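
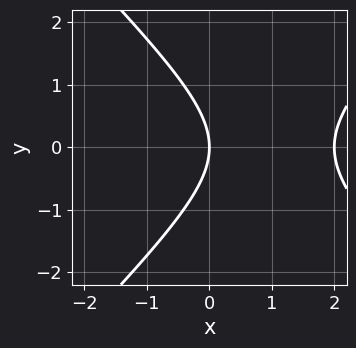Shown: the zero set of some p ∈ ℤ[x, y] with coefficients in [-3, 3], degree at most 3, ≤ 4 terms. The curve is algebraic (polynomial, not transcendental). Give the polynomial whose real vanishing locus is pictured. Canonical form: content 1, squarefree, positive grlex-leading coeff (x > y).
First, degree: the shape is more complex than any degree-1 curve, so deg p = 2.
Then, symmetries: it's symmetric under y → −y, forcing even powers of y.
Then, from the visible intercepts: among the integer gridlines, it crosses the x-axis at x ∈ {0, 2}; it crosses the y-axis at the gridline y = 0.
Finally, fitting integer coefficients to these (and the overall shape) gives p.

x^2 - y^2 - 2*x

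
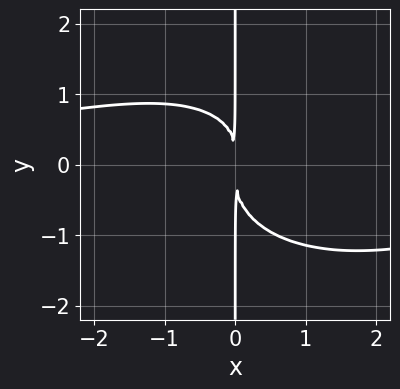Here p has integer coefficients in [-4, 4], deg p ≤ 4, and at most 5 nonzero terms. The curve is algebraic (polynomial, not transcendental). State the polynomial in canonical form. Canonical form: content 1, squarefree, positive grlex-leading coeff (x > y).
x^3*y + 2*x*y^3 - x^2*y + 3*x^2

Degree: no degree-3 curve has this shape, so deg p = 4.
Observable constraints: the visible y-axis segment lies entirely on the curve.
Putting this together gives p.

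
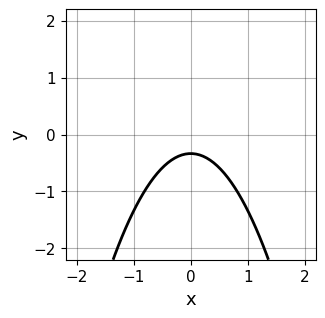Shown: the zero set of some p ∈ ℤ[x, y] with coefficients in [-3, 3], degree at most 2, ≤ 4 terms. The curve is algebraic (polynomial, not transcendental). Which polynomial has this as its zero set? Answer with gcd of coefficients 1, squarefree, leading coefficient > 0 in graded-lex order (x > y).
3*x^2 + 3*y + 1

The degree is 2 — a generic line meets the curve in up to 2 points.
Symmetries: the x ↦ −x reflection is a symmetry, so x appears only in even powers.
Against the integer gridlines: no x-intercept at any integer in the box.
Solving for integer coefficients yields p as stated.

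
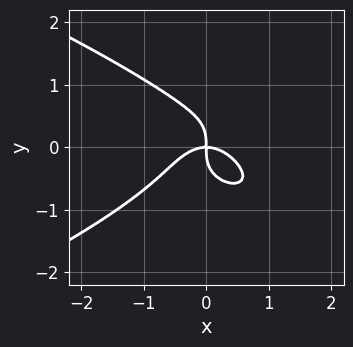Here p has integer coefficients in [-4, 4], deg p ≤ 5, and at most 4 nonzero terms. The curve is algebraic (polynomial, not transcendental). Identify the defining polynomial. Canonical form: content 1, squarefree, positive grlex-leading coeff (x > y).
3*y^4 + 2*x^3 + 2*x*y

First, deg p = 4. No degree-3 curve has this shape.
Next, from the visible intercepts: it crosses the y-axis at the gridline y = 0; it meets the x-axis at x = 0 (among the integer gridlines).
Finally, matching integer coefficients to the picture gives p.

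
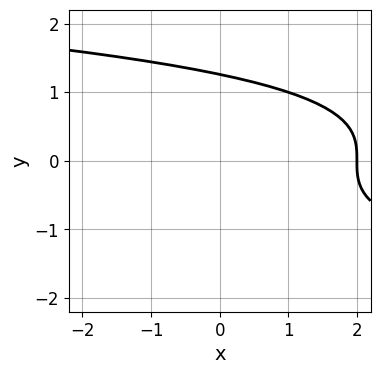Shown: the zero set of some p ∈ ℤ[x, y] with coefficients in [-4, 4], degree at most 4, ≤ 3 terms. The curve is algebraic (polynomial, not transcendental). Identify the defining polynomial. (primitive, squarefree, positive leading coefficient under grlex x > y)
1. deg p = 3. The shape is more complex than any degree-2 curve.
2. From the axis intercepts and sections: it meets the x-axis at x = 2 (among the integer gridlines).
3. Fitting integer coefficients to these (and the overall shape) gives p.

y^3 + x - 2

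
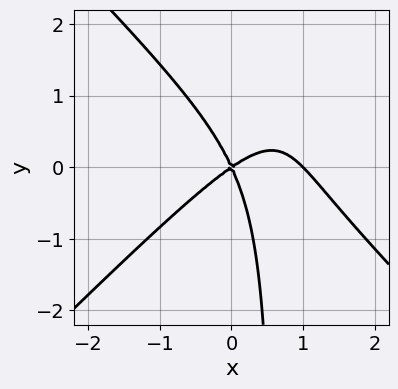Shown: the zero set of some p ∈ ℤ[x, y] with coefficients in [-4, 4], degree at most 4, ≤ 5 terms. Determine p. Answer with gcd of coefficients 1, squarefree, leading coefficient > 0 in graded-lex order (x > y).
3*x^3 - 3*x*y^2 - 3*x^2 + 3*x*y + 2*y^2

Degree: no degree-2 curve has this shape, so deg p = 3.
From the visible intercepts: it meets the y-axis at y = 0 (among the integer gridlines); among the integer gridlines, it crosses the x-axis at x ∈ {0, 1}.
Solving for integer coefficients yields p as stated.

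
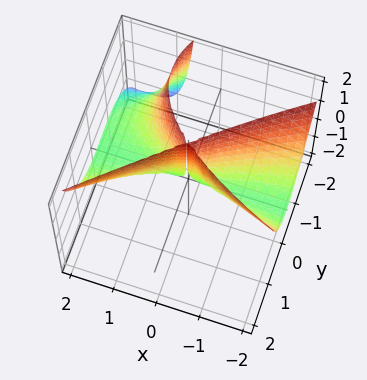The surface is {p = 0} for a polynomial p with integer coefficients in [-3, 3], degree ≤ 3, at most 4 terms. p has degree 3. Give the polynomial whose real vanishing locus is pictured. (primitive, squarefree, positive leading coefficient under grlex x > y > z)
x^2*z + x*y^2 - y^3 - 3*y^2

I count 2 distinct pieces. They look like related sheets of one shape, so recover p as a whole.
The degree is 3 — the shape is more complex than any degree-2 surface.
Reading off the gridlines: every point of the z-axis in the box is on the surface; the visible x-axis segment lies entirely on the surface.
The integer polynomial consistent with all of this is the stated p.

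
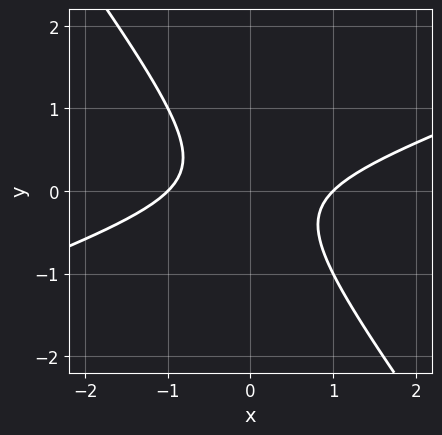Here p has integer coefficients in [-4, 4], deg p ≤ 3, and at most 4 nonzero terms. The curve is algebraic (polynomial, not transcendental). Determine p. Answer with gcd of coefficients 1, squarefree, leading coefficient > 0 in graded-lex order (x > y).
The degree is 2 — the shape is more complex than any degree-1 curve.
Against the integer gridlines: it misses every integer gridline on the y-axis; the x-axis gridline crossings are at x ∈ {-1, 1}.
Together with the visible shape, these determine p as stated.

x^2 - 2*x*y - 2*y^2 - 1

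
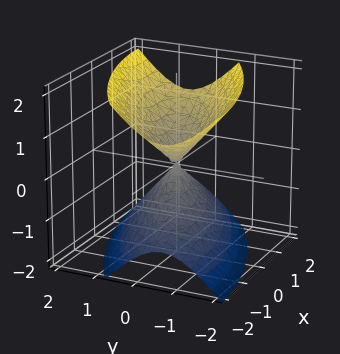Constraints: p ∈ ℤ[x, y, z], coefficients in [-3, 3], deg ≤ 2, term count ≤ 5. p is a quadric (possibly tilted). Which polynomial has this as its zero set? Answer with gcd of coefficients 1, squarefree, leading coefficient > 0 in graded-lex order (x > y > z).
x^2 - 2*x*y + 3*y^2 - 2*z^2

1. deg p = 2. A generic line meets the surface in up to 2 points.
2. Against the integer gridlines: it crosses the x-axis at the gridline x = 0; it meets the y-axis at y = 0 (among the integer gridlines); one z-axis crossing is at z = 0.
3. Together with the visible shape, these determine p as stated.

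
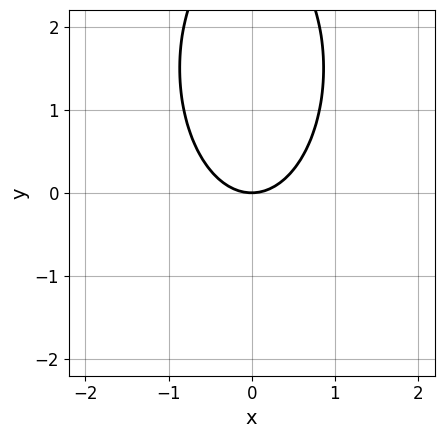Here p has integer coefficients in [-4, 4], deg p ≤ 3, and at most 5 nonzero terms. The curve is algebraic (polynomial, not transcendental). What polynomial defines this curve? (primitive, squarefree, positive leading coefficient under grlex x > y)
3*x^2 + y^2 - 3*y

First, degree: a generic line meets the curve in up to 2 points, so deg p = 2.
Then, symmetries: it's symmetric under x → −x, forcing even powers of x.
Then, from the visible intercepts: it meets the x-axis at x = 0 (among the integer gridlines); it crosses the y-axis at the gridline y = 0.
Finally, the integer polynomial consistent with all of this is the stated p.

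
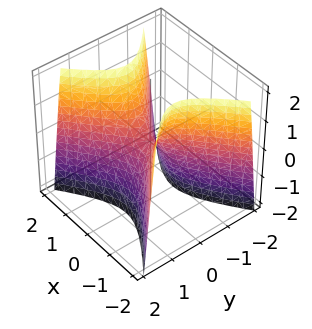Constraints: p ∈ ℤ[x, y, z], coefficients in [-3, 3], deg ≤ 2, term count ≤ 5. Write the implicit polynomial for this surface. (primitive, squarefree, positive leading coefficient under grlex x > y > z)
1. Degree: a hyperbolic paraboloid; a quadric, so deg p = 2.
2. Symmetries: the y ↦ −y reflection is a symmetry, so y appears only in even powers; the x ↦ −x reflection is a symmetry, so x appears only in even powers.
3. From the axis intercepts and sections: it meets the y-axis at y = 0 (among the integer gridlines); it meets the x-axis at x = 0 (among the integer gridlines); it crosses the z-axis at the gridline z = 0.
4. Solving for integer coefficients yields p as stated.

2*x^2 - 3*y^2 - z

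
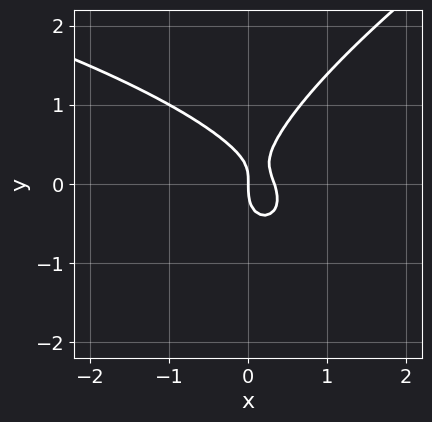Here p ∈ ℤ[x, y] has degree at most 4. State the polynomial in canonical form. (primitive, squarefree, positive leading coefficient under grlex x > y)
x*y^2 - 2*y^3 + 3*x^2 + x*y - x

1. The degree is 3 — a generic line meets the curve in up to 3 points.
2. Against the integer gridlines: it meets the y-axis at y = 0 (among the integer gridlines); it meets the x-axis at x = 0 (among the integer gridlines).
3. These observations pin down the coefficients.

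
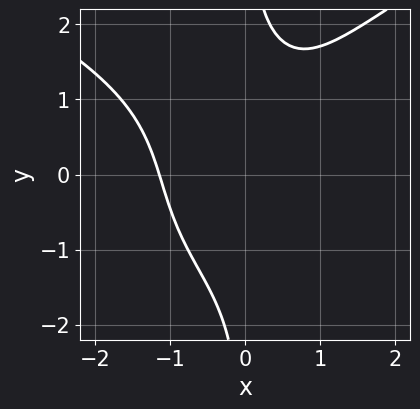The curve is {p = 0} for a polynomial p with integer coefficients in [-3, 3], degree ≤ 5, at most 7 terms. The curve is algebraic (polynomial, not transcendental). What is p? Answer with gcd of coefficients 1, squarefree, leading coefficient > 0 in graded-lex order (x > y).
x*y^3 - 2*x^3 - x^2*y + x*y - 3

(a) Degree: a generic line meets the curve in up to 4 points, so deg p = 4.
(b) Observable constraints: no y-intercept at any integer in the box.
(c) The integer polynomial consistent with all of this is the stated p.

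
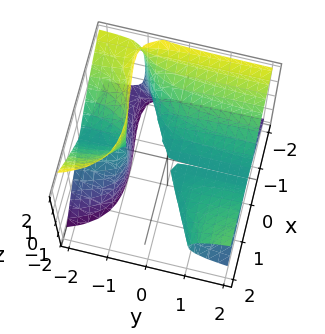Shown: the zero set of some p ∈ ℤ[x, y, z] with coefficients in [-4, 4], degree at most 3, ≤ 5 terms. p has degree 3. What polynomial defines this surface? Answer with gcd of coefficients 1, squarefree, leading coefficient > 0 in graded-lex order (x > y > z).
x^3 - 2*x^2*y + 3*y*z^2 + 3*z^2

(a) The picture has 2 separate pieces. They look like related sheets of one shape, so recover p as a whole.
(b) deg p = 3. A generic line meets the surface in up to 3 points.
(c) Checking where it meets the axes: the visible y-axis segment lies entirely on the surface; it meets the z-axis at z = 0 (among the integer gridlines).
(d) The integer polynomial consistent with all of this is the stated p.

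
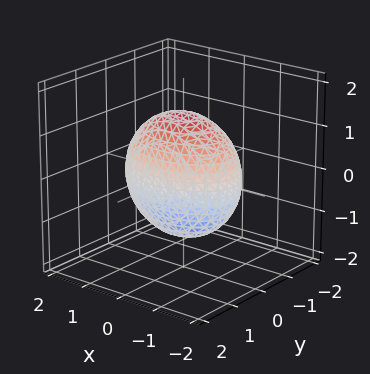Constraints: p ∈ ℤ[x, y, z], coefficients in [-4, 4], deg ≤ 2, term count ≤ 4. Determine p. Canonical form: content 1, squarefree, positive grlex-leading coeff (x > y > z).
x^2 + 2*y^2 + z^2 - 2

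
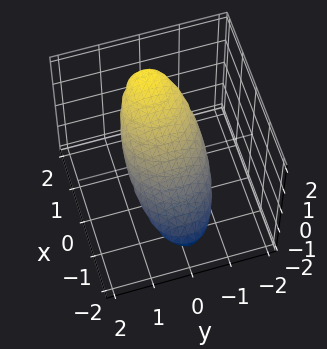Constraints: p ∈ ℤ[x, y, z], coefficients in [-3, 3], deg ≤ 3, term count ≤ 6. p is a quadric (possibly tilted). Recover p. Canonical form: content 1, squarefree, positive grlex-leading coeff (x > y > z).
The degree is 2 — no degree-1 surface has this shape.
From the visible intercepts: among the integer gridlines, it crosses the y-axis at y ∈ {-1, 1}; the x-axis gridline crossings are at x ∈ {-1, 1}.
The integer polynomial consistent with all of this is the stated p.

x^2 - 3*x*z + y^2 + 3*z^2 - 1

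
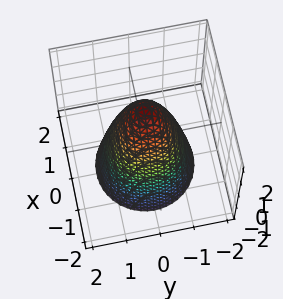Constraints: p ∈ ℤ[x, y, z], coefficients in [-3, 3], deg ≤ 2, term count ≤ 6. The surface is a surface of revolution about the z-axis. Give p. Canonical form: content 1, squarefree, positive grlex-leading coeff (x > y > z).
2*x^2 + 2*y^2 + z - 2

First, the degree is 2 — a generic line meets the surface in up to 2 points.
Then, by symmetry, the surface is invariant under rotation about z: p = q(x² + y², z).
Then, checking where it meets the axes: it meets the z-axis at z = 2 (among the integer gridlines); among the integer gridlines, it crosses the y-axis at y ∈ {-1, 1}; a circular section at z = -2 has radius between 1 and 2; among the integer gridlines, it crosses the x-axis at x ∈ {-1, 1}.
Finally, the integer polynomial consistent with all of this is the stated p.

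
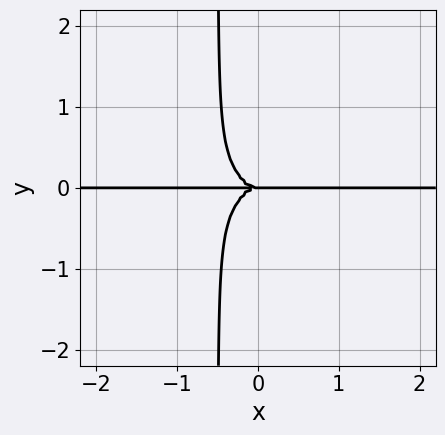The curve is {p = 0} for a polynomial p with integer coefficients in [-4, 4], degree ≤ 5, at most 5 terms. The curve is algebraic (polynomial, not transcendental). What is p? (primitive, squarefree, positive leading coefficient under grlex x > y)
deg p = 4. No degree-3 curve has this shape.
Reading off the gridlines: every point of the x-axis in the box is on the curve; it crosses the y-axis at the gridline y = 0.
The integer polynomial consistent with all of this is the stated p.

x^3*y + 2*x*y^3 + y^3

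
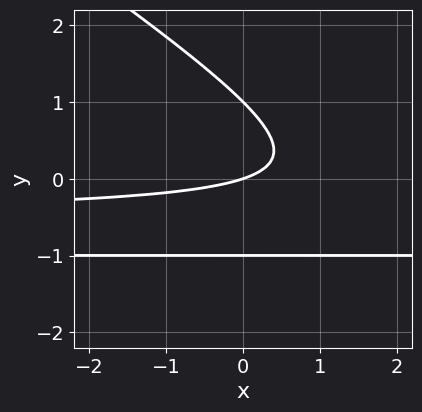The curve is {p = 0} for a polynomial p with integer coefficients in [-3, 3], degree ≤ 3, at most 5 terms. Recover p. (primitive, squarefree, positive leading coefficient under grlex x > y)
(a) Degree: no degree-2 curve has this shape, so deg p = 3.
(b) Checking where it meets the axes: the y-axis gridline crossings are at y ∈ {-1, 0, 1}; it meets the x-axis at x = 0 (among the integer gridlines).
(c) Solving for integer coefficients yields p as stated.

2*x*y^2 + 3*y^3 + 3*x*y + x - 3*y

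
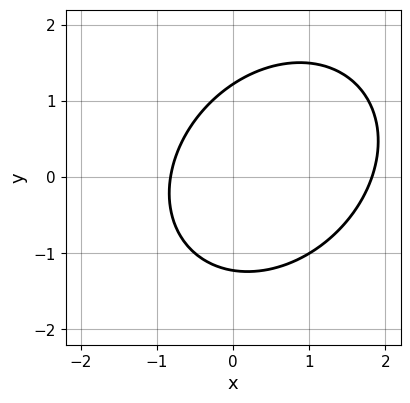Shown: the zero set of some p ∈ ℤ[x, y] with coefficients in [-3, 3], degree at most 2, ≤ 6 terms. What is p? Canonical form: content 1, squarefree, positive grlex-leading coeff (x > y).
First, the degree is 2 — the shape is more complex than any degree-1 curve.
Finally, putting this together gives p.

2*x^2 - x*y + 2*y^2 - 2*x - 3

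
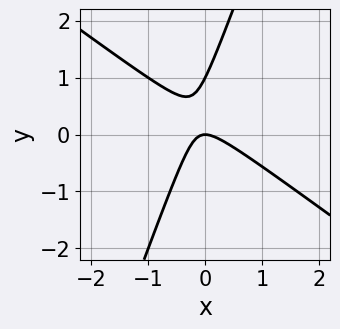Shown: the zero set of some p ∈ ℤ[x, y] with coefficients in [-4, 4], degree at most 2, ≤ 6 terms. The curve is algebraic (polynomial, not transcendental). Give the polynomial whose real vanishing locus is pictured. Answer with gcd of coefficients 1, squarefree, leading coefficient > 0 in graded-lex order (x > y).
(a) The degree is 2 — a generic line meets the curve in up to 2 points.
(b) Reading off the gridlines: among the integer gridlines, it crosses the y-axis at y ∈ {0, 1}; it meets the x-axis at x = 0 (among the integer gridlines).
(c) These observations pin down the coefficients.

2*x^2 + 2*x*y - y^2 + y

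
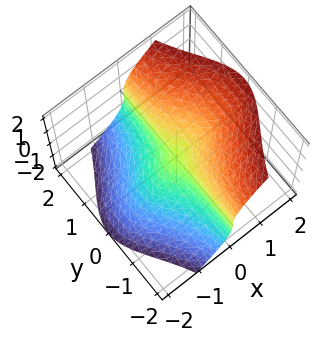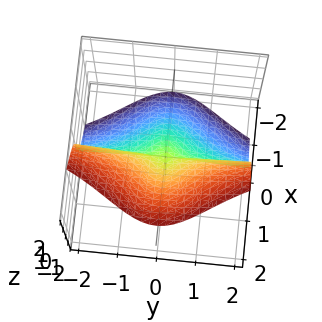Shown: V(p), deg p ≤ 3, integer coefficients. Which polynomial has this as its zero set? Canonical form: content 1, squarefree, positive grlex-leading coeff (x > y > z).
x*y^2 + x*z^2 - z^3

The degree is 3 — a generic line meets the surface in up to 3 points.
Checking where it meets the axes: the visible y-axis segment lies entirely on the surface; the visible x-axis segment lies entirely on the surface.
Assembling these constraints gives the stated polynomial.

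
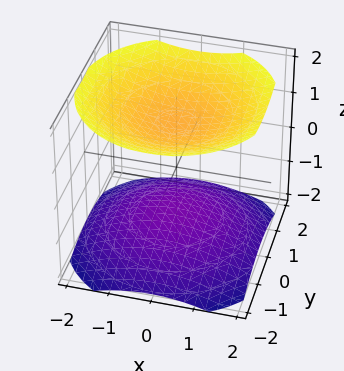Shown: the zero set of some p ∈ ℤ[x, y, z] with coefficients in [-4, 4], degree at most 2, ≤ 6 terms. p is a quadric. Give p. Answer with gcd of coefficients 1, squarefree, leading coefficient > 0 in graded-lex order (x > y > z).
x^2 + y^2 - 2*z^2 + 3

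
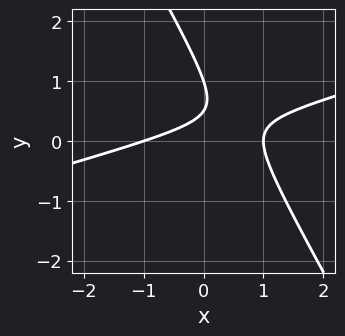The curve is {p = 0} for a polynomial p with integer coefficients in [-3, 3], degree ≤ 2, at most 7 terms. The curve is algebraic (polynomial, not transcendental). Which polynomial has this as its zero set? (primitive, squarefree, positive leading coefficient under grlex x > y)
First, the degree is 2 — a generic line meets the curve in up to 2 points.
Next, checking where it meets the axes: among the integer gridlines, it crosses the x-axis at x ∈ {-1, 1}; it crosses the y-axis at the gridline y = 1.
Finally, the integer polynomial consistent with all of this is the stated p.

x^2 - 3*x*y - 2*y^2 + 3*y - 1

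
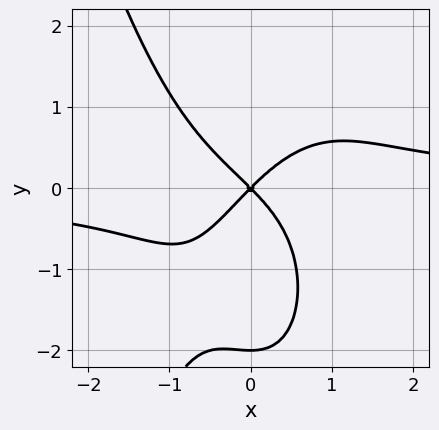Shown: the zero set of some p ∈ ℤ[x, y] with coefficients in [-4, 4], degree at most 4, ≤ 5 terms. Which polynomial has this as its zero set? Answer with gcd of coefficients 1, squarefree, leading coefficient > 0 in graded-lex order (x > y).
deg p = 4. A generic line meets the curve in up to 4 points.
From the axis intercepts and sections: among the integer gridlines, it crosses the y-axis at y ∈ {-2, 0}; it crosses the x-axis at the gridline x = 0.
The integer polynomial consistent with all of this is the stated p.

2*x^3*y + y^3 - 2*x^2 + 2*y^2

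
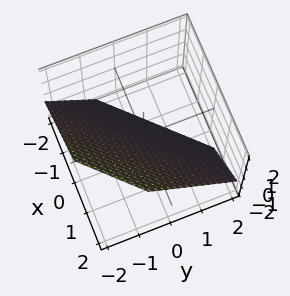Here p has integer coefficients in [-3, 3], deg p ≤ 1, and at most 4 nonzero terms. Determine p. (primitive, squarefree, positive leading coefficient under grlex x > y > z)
3*x - 3*y - 3*z - 2

The degree is 1 — every cross-section is a straight line — this is a plane.
The integer polynomial consistent with all of this is the stated p.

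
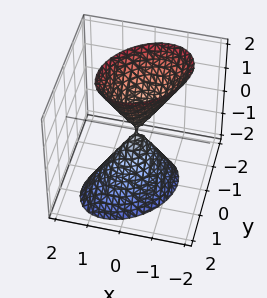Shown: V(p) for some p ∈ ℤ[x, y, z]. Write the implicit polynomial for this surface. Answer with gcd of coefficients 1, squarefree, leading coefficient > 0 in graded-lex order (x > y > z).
3*x^2 - 2*x*y + 3*y^2 + y*z - z^2

(a) The picture has 2 separate pieces. Treating them together as one polynomial.
(b) Degree: a generic line meets the surface in up to 2 points, so deg p = 2.
(c) Against the integer gridlines: it meets the z-axis at z = 0 (among the integer gridlines); one y-axis crossing is at y = 0; it meets the x-axis at x = 0 (among the integer gridlines).
(d) Putting this together gives p.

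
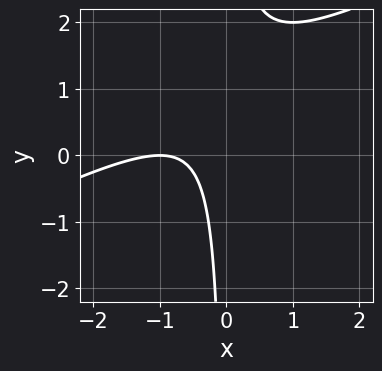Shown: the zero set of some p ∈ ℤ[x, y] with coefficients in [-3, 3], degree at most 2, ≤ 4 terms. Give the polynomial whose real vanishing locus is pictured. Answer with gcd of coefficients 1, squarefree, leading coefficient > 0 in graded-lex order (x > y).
Degree: the shape is more complex than any degree-1 curve, so deg p = 2.
Observable constraints: the curve avoids every integer y-axis point in the box; it crosses the x-axis at the gridline x = -1.
Solving for integer coefficients yields p as stated.

x^2 - 2*x*y + 2*x + 1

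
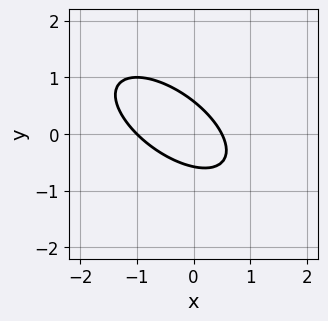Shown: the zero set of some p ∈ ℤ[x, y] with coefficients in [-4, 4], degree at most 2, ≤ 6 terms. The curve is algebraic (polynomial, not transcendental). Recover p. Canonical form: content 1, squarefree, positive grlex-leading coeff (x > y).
Degree: the shape is more complex than any degree-1 curve, so deg p = 2.
Against the integer gridlines: it crosses the x-axis at the gridline x = -1.
Together with the visible shape, these determine p as stated.

2*x^2 + 3*x*y + 3*y^2 + x - 1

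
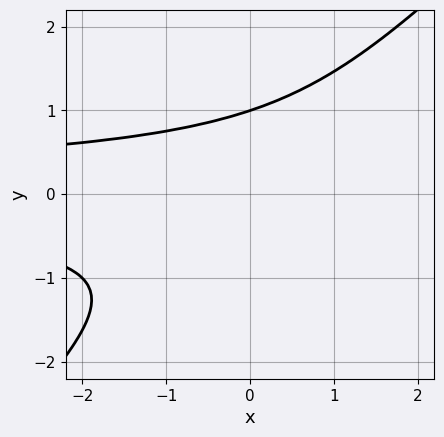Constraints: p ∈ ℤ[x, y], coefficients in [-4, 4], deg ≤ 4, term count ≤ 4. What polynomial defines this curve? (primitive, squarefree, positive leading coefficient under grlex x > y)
Degree: the shape is more complex than any degree-2 curve, so deg p = 3.
From the axis intercepts and sections: one y-axis crossing is at y = 1; no x-intercept at any integer in the box.
Together with the visible shape, these determine p as stated.

x*y^2 - y^3 + 1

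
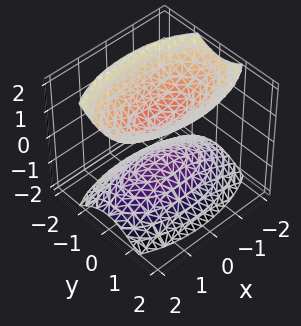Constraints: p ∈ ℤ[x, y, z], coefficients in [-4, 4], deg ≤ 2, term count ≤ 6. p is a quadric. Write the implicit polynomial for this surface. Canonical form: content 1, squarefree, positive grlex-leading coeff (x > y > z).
First, I count 2 distinct pieces.
Next, degree: two sheets facing apart; a quadric, so deg p = 2.
Then, symmetries: it's symmetric under z → −z, forcing even powers of z; mirror symmetry y ↦ −y ⇒ only even powers of y; it's symmetric under x → −x, forcing even powers of x.
Next, observable constraints: no x-intercept at any integer in the box; it misses every integer gridline on the y-axis.
Finally, matching integer coefficients to the picture gives p.

x^2 + 3*y^2 - 2*z^2 + 1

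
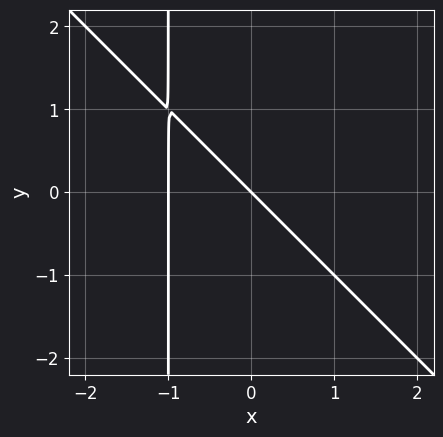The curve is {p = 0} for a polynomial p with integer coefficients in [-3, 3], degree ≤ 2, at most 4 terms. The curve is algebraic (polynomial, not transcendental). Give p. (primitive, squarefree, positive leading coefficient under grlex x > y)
x^2 + x*y + x + y

(a) The degree is 2 — the shape is more complex than any degree-1 curve.
(b) From the visible intercepts: among the integer gridlines, it crosses the x-axis at x ∈ {-1, 0}; it crosses the y-axis at the gridline y = 0.
(c) These observations pin down the coefficients.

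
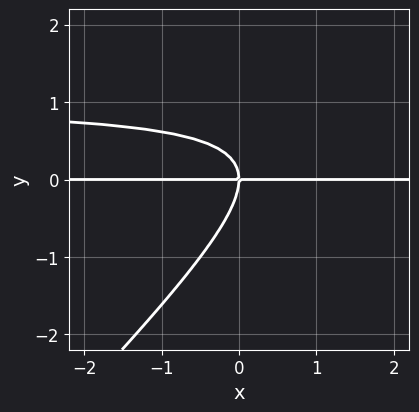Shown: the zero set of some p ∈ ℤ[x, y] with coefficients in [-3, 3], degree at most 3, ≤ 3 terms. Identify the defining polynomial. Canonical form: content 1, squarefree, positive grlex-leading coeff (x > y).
(a) Degree: the shape is more complex than any degree-2 curve, so deg p = 3.
(b) Against the integer gridlines: the visible x-axis segment lies entirely on the curve; it meets the y-axis at y = 0 (among the integer gridlines).
(c) Together with the visible shape, these determine p as stated.

x*y^2 - y^3 - x*y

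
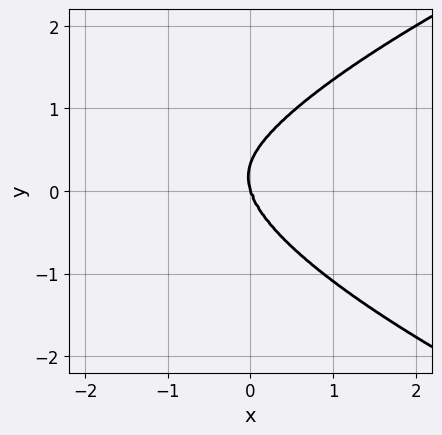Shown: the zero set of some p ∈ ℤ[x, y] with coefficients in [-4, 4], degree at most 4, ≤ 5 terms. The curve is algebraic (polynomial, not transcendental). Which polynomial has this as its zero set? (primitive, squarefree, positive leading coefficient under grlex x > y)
Degree: a generic line meets the curve in up to 4 points, so deg p = 4.
Reading off the gridlines: it crosses the x-axis at the gridline x = 0; one y-axis crossing is at y = 0.
Assembling these constraints gives the stated polynomial.

3*y^4 - 2*x^3 - 3*x*y^2 - y^3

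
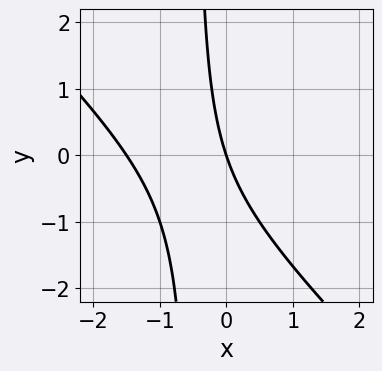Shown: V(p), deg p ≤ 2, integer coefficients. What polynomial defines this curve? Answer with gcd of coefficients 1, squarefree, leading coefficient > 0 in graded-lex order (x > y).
First, degree: a generic line meets the curve in up to 2 points, so deg p = 2.
Then, against the integer gridlines: one y-axis crossing is at y = 0; one x-axis crossing is at x = 0.
Finally, putting this together gives p.

2*x^2 + 2*x*y + 3*x + y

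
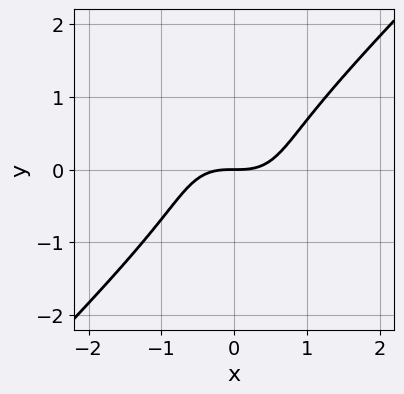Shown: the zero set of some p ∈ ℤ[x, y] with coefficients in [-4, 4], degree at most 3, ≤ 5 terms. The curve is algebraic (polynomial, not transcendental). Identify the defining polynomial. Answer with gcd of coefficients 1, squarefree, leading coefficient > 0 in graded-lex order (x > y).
x^3 - y^3 - y

deg p = 3.
From the axis intercepts and sections: one x-axis crossing is at x = 0; it meets the y-axis at y = 0 (among the integer gridlines).
Assembling these constraints gives the stated polynomial.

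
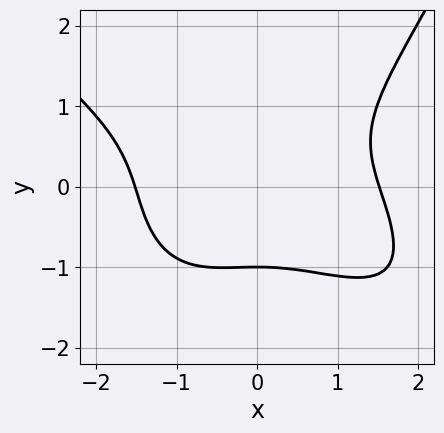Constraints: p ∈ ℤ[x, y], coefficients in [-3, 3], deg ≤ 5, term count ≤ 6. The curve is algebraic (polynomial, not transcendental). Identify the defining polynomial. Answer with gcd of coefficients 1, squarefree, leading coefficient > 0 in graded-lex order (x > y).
Degree: the shape is more complex than any degree-3 curve, so deg p = 4.
From the visible intercepts: one y-axis crossing is at y = -1.
Fitting integer coefficients to these (and the overall shape) gives p.

x^4 + x^3*y - 3*y^3 - x^2 - 3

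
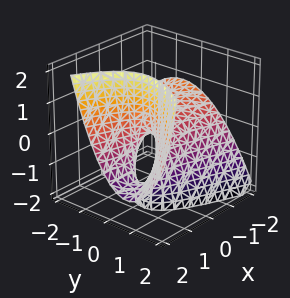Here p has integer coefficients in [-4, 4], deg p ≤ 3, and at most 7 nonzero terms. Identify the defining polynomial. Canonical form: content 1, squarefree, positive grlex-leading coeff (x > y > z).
x^2 + 2*x*y + 3*x*z - 3*y^2 - 2*z

First, degree: the shape is more complex than any degree-1 surface, so deg p = 2.
Then, checking where it meets the axes: it crosses the y-axis at the gridline y = 0; one z-axis crossing is at z = 0; one x-axis crossing is at x = 0.
Finally, matching integer coefficients to the picture gives p.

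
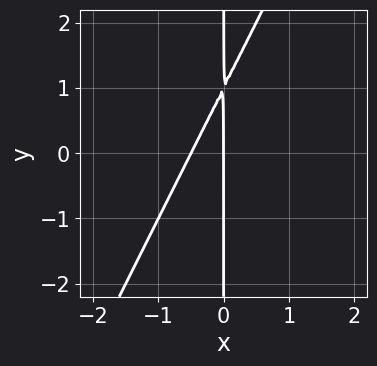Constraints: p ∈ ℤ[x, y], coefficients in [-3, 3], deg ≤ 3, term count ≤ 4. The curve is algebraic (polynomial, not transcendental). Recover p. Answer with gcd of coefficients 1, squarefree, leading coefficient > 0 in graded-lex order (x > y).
First, degree: a generic line meets the curve in up to 2 points, so deg p = 2.
Then, checking where it meets the axes: it meets the x-axis at x = 0 (among the integer gridlines); every point of the y-axis in the box is on the curve.
Finally, matching integer coefficients to the picture gives p.

2*x^2 - x*y + x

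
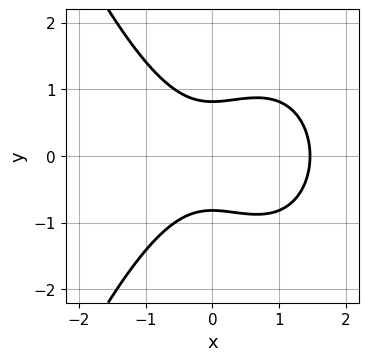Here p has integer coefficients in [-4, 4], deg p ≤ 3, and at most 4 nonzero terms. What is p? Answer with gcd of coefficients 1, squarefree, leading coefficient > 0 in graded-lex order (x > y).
2*x^3 - 2*x^2 + 3*y^2 - 2

(a) The degree is 3 — a generic line meets the curve in up to 3 points.
(b) Symmetries: mirror symmetry y ↦ −y ⇒ only even powers of y.
(c) Solving for integer coefficients yields p as stated.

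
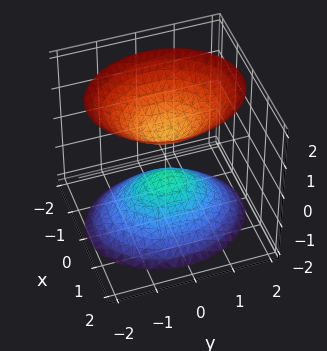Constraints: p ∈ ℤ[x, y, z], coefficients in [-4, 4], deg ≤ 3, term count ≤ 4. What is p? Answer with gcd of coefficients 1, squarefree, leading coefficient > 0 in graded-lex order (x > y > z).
3*x^2 + 2*y^2 - 2*z^2 + 1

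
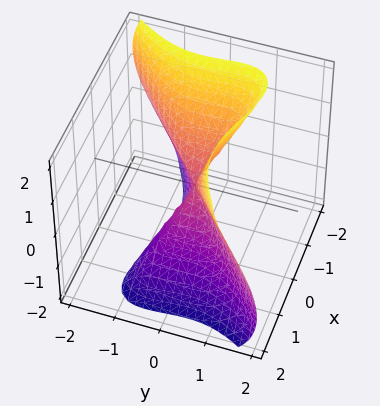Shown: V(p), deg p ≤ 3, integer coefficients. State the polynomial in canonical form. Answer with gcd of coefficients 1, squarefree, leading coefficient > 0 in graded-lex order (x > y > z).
1. deg p = 3. The shape is more complex than any degree-2 surface.
2. Against the integer gridlines: one z-axis crossing is at z = 0; one y-axis crossing is at y = 0; one x-axis crossing is at x = 0.
3. Assembling these constraints gives the stated polynomial.

2*x^3 - 3*x*y*z - 3*y^3 - 2*y*z^2 + z^3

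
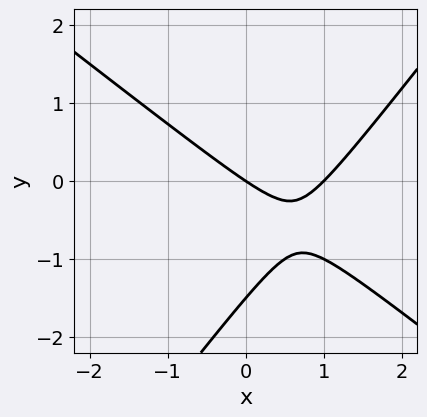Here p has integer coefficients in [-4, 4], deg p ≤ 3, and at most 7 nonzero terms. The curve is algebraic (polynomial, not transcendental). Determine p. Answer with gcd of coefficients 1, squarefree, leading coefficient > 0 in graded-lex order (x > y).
2*x^2 + x*y - 2*y^2 - 2*x - 3*y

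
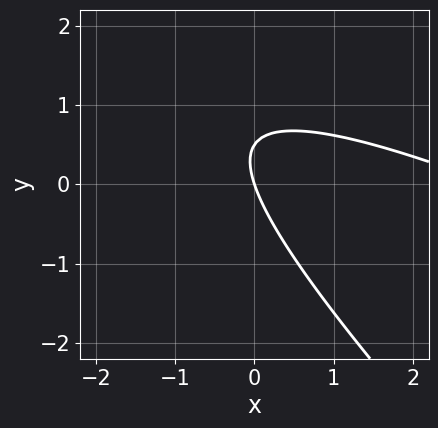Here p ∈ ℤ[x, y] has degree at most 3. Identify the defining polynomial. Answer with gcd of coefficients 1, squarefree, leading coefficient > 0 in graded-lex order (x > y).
x^2 + 3*x*y + 2*y^2 - 3*x - y

First, the degree is 2 — no degree-1 curve has this shape.
Then, from the axis intercepts and sections: one x-axis crossing is at x = 0; it crosses the y-axis at the gridline y = 0.
Finally, putting this together gives p.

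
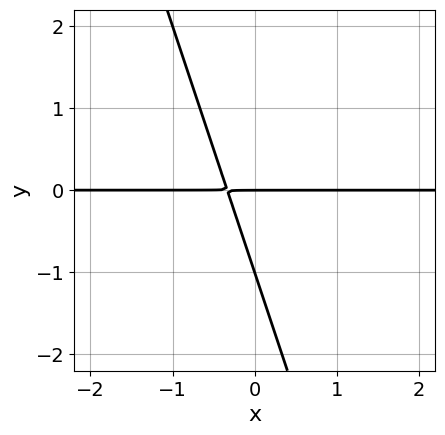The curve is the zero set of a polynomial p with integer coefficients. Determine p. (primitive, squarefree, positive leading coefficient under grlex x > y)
3*x*y + y^2 + y

1. The degree is 2 — the shape is more complex than any degree-1 curve.
2. Reading off the gridlines: the y-axis gridline crossings are at y ∈ {-1, 0}; every point of the x-axis in the box is on the curve.
3. These observations pin down the coefficients.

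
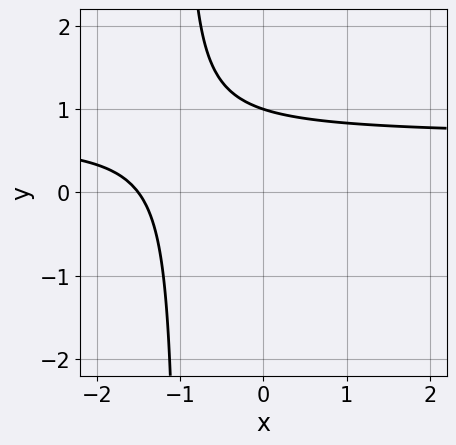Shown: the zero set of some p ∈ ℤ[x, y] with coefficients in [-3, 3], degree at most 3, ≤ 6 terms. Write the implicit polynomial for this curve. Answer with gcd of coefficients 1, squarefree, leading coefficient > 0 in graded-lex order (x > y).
3*x*y - 2*x + 3*y - 3

1. Degree: the shape is more complex than any degree-1 curve, so deg p = 2.
2. From the visible intercepts: one y-axis crossing is at y = 1.
3. These observations pin down the coefficients.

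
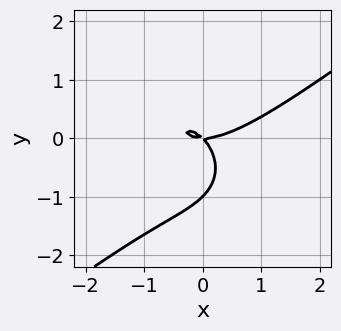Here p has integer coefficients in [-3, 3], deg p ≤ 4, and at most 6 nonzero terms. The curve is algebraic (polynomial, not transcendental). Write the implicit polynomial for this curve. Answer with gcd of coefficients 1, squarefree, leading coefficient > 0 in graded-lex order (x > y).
2*x^3 - x^2*y - 3*y^3 - 3*x*y - 3*y^2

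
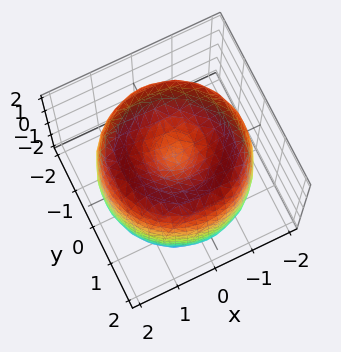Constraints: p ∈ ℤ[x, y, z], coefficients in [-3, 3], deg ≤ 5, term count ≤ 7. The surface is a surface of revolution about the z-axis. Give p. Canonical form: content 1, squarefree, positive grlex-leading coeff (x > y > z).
1. The degree is 4 — a generic line meets the surface in up to 4 points.
2. Symmetry: every cross-section ⟂ z is a circle, so x, y appear only via x² + y².
3. Against the integer gridlines: a circular section at z = -1 has radius between 1 and 2; the z-axis gridline crossings are at z ∈ {-1, 1}.
4. Assembling these constraints gives the stated polynomial.

x^4 + 2*x^2*y^2 + y^4 - 3*x^2 - 3*y^2 + z^2 - 1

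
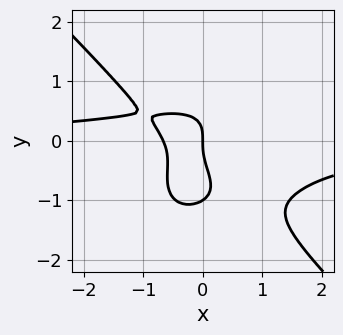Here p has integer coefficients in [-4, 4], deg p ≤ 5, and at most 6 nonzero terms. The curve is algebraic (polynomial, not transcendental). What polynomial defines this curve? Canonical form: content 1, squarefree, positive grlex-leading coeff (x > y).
3*x^3*y + 3*y^4 + 3*y^3 + 3*x^2 + 2*x

1. The degree is 4 — a generic line meets the curve in up to 4 points.
2. Reading off the gridlines: the y-axis gridline crossings are at y ∈ {-1, 0}; it meets the x-axis at x = 0 (among the integer gridlines).
3. These observations pin down the coefficients.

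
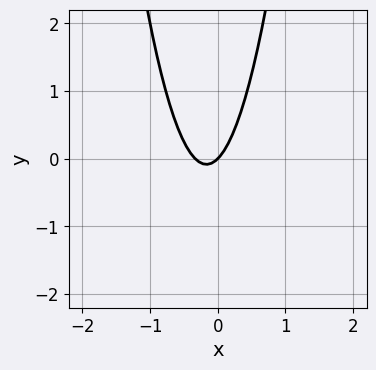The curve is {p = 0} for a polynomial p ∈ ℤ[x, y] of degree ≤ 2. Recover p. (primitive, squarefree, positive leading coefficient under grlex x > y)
First, deg p = 2. A generic line meets the curve in up to 2 points.
Then, checking where it meets the axes: it crosses the y-axis at the gridline y = 0; it meets the x-axis at x = 0 (among the integer gridlines).
Finally, these observations pin down the coefficients.

3*x^2 + x - y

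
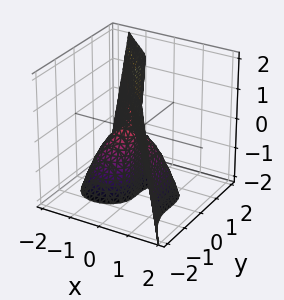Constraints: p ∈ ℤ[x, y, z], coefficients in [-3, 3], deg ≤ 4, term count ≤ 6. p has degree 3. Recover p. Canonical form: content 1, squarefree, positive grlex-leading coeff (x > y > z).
2*x^3 + x*y^2 + 2*y^3 + x^2 + 2*x*z

1. The degree is 3 — the shape is more complex than any degree-2 surface.
2. From the visible intercepts: the visible z-axis segment lies entirely on the surface; one x-axis crossing is at x = 0.
3. Putting this together gives p.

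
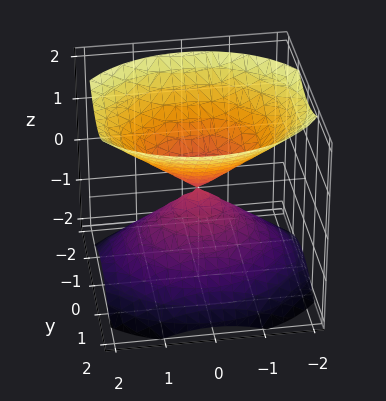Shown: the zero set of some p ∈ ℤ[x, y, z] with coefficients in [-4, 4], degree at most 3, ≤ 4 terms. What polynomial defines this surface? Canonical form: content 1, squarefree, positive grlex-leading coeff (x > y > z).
(a) I count 2 distinct pieces. They look like related sheets of one shape, so recover p as a whole.
(b) deg p = 2. Two nappes meeting at a single point; a quadric.
(c) Symmetries: mirror symmetry x ↦ −x ⇒ only even powers of x; mirror symmetry z ↦ −z ⇒ only even powers of z; mirror symmetry y ↦ −y ⇒ only even powers of y.
(d) Against the integer gridlines: one z-axis crossing is at z = 0; it meets the x-axis at x = 0 (among the integer gridlines).
(e) Solving for integer coefficients yields p as stated.

2*x^2 + 3*y^2 - 3*z^2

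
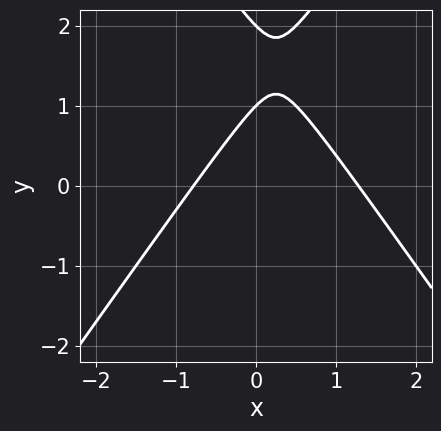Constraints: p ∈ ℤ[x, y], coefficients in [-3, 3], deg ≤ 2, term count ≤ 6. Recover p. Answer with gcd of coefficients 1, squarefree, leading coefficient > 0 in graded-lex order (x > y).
Degree: no degree-1 curve has this shape, so deg p = 2.
From the visible intercepts: among the integer gridlines, it crosses the y-axis at y ∈ {1, 2}.
Matching integer coefficients to the picture gives p.

2*x^2 - y^2 - x + 3*y - 2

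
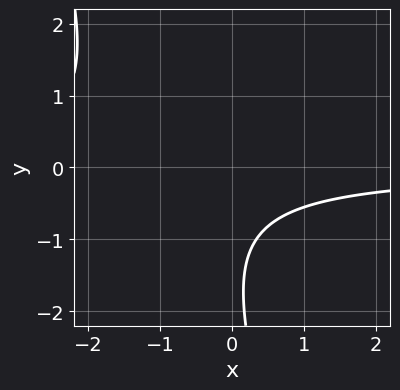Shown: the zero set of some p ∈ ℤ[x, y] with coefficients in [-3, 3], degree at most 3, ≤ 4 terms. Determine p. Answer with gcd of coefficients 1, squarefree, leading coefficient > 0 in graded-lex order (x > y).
deg p = 2. No degree-1 curve has this shape.
From the visible intercepts: the curve avoids every integer x-axis point in the box; it misses every integer gridline on the y-axis.
Together with the visible shape, these determine p as stated.

3*x*y + y^2 + 3*y + 3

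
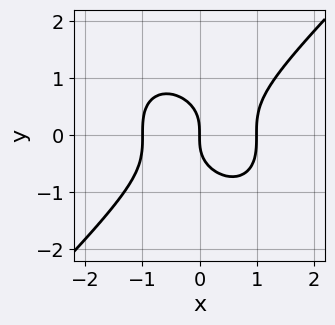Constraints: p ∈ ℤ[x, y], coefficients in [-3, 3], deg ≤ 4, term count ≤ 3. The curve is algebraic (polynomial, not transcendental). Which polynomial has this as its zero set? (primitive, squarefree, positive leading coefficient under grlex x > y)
(a) Degree: a generic line meets the curve in up to 3 points, so deg p = 3.
(b) Reading off the gridlines: among the integer gridlines, it crosses the x-axis at x ∈ {-1, 0, 1}; it crosses the y-axis at the gridline y = 0.
(c) Fitting integer coefficients to these (and the overall shape) gives p.

x^3 - y^3 - x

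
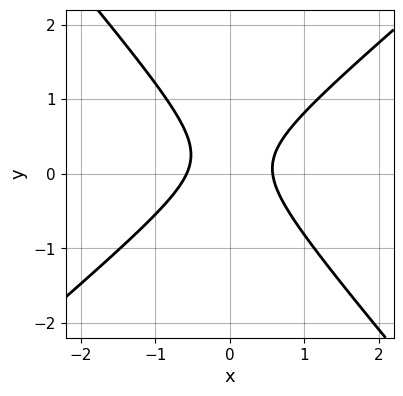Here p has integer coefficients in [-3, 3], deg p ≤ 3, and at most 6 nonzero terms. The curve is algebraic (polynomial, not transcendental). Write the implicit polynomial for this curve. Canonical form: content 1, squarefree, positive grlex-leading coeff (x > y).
The degree is 2 — the shape is more complex than any degree-1 curve.
Checking where it meets the axes: it misses every integer gridline on the y-axis.
Putting this together gives p.

3*x^2 - x*y - 3*y^2 + y - 1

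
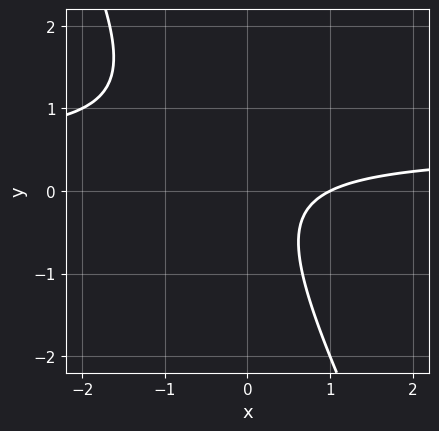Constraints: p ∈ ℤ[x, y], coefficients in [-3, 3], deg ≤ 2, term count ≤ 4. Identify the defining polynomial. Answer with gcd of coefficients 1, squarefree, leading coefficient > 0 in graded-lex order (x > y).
2*x*y + y^2 - x + 1

1. deg p = 2. The shape is more complex than any degree-1 curve.
2. Against the integer gridlines: it crosses the x-axis at the gridline x = 1; no y-intercept at any integer in the box.
3. Together with the visible shape, these determine p as stated.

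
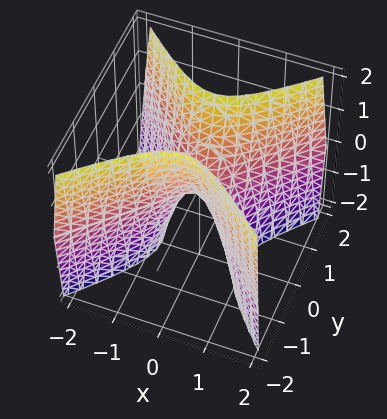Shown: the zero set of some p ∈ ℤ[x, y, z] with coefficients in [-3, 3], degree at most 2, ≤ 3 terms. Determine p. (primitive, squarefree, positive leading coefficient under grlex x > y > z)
1. deg p = 2.
2. Symmetries: it's symmetric under x → −x, forcing even powers of x; it's symmetric under y → −y, forcing even powers of y.
3. From the axis intercepts and sections: it meets the z-axis at z = 0 (among the integer gridlines); it meets the x-axis at x = 0 (among the integer gridlines).
4. The integer polynomial consistent with all of this is the stated p.

3*x^2 - 3*y^2 + z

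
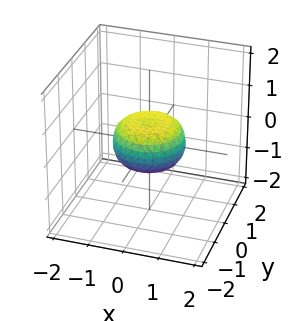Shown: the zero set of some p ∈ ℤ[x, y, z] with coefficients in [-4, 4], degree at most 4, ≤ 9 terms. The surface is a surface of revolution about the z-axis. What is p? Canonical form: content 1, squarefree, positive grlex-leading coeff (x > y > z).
1. Degree: a generic line meets the surface in up to 4 points, so deg p = 4.
2. By symmetry, every cross-section ⟂ z is a circle, so x, y appear only via x² + y².
3. Observable constraints: among the integer gridlines, it crosses the y-axis at y ∈ {-1, 1}; a circular section at z = 0 has radius exactly 1.
4. Fitting integer coefficients to these (and the overall shape) gives p. Check: (-1, 0, 0) on the x-axis lies on the surface, and p(-1, 0, 0) = 0. ✓

2*x^4 + 4*x^2*y^2 + 2*y^4 - x^2 - y^2 + 3*z^2 - 1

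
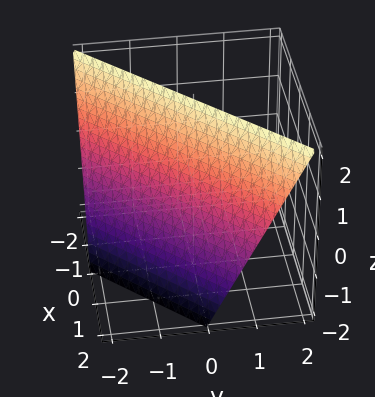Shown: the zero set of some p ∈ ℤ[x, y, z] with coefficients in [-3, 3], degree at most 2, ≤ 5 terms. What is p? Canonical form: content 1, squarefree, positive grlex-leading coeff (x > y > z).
2*x - 2*y + z - 2

The degree is 1 — every cross-section is a straight line — this is a plane.
Observable constraints: one x-axis crossing is at x = 1; it meets the y-axis at y = -1 (among the integer gridlines); it crosses the z-axis at the gridline z = 2.
Together with the visible shape, these determine p as stated.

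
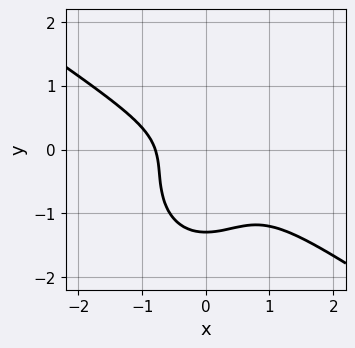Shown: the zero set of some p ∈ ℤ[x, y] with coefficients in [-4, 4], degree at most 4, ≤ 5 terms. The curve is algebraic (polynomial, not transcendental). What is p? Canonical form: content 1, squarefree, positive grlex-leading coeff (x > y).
2*x^3 + 2*x^2*y + 2*y^3 + 2*y^2 + 1

1. The degree is 3 — no degree-2 curve has this shape.
2. The integer polynomial consistent with all of this is the stated p.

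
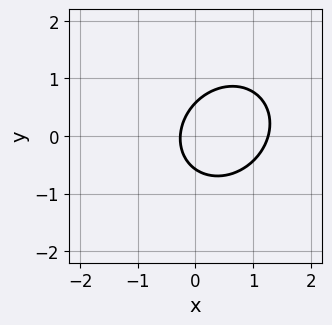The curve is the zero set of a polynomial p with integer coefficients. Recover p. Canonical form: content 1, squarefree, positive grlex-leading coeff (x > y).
3*x^2 - x*y + 3*y^2 - 3*x - 1

1. The degree is 2 — a generic line meets the curve in up to 2 points.
2. Putting this together gives p.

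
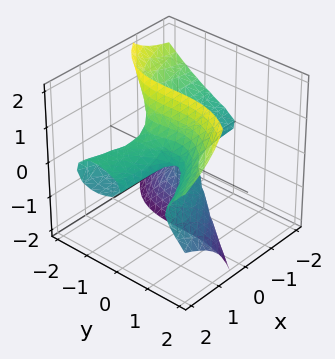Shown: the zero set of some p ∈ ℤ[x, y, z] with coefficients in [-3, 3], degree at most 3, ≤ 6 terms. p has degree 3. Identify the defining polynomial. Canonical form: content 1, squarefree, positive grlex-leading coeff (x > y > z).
1. The degree is 3 — a generic line meets the surface in up to 3 points.
2. Checking where it meets the axes: one y-axis crossing is at y = 0; it meets the z-axis at z = 0 (among the integer gridlines); the visible x-axis segment lies entirely on the surface.
3. Solving for integer coefficients yields p as stated.

3*x*z^2 - y^3 + x*y - z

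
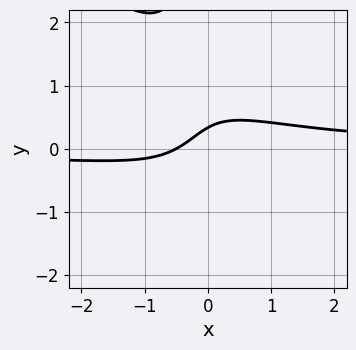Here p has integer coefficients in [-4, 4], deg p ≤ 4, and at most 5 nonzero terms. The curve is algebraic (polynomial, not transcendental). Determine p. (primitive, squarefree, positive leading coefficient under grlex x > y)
1. Degree: a generic line meets the curve in up to 3 points, so deg p = 3.
2. Solving for integer coefficients yields p as stated.

3*x^2*y + 3*x*y^2 - 2*x + 3*y - 1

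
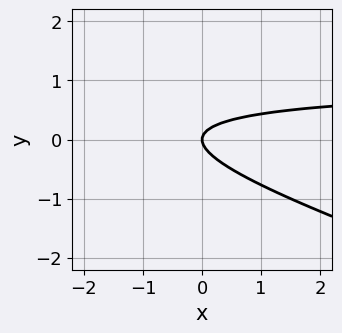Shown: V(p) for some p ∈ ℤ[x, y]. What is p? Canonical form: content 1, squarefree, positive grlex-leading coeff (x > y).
1. Degree: the shape is more complex than any degree-1 curve, so deg p = 2.
2. Against the integer gridlines: one y-axis crossing is at y = 0; it meets the x-axis at x = 0 (among the integer gridlines).
3. Matching integer coefficients to the picture gives p.

x*y + 3*y^2 - x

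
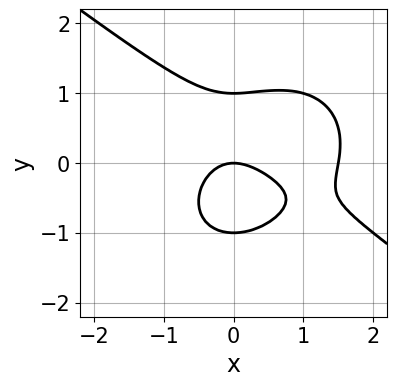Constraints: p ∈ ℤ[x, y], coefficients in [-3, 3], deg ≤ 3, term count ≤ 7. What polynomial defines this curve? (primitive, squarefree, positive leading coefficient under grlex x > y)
2*x^3 + x^2*y + 3*y^3 - 3*x^2 - 3*y

First, degree: the shape is more complex than any degree-2 curve, so deg p = 3.
Then, from the visible intercepts: among the integer gridlines, it crosses the y-axis at y ∈ {-1, 0, 1}; it crosses the x-axis at the gridline x = 0.
Finally, assembling these constraints gives the stated polynomial.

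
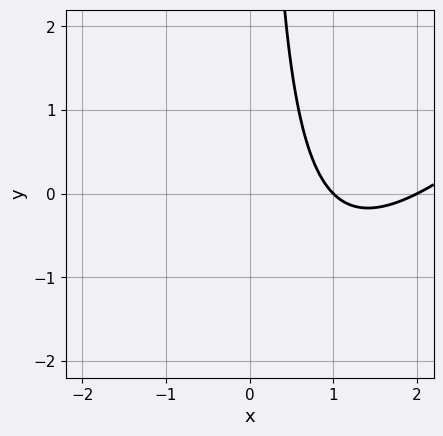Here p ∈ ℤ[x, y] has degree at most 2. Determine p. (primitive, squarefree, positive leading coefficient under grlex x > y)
x^2 - x*y - 3*x + 2

(a) Degree: a generic line meets the curve in up to 2 points, so deg p = 2.
(b) From the axis intercepts and sections: it misses every integer gridline on the y-axis; the x-axis gridline crossings are at x ∈ {1, 2}.
(c) These observations pin down the coefficients.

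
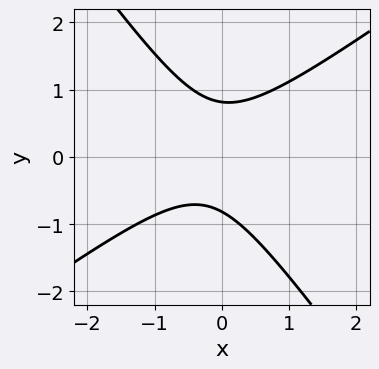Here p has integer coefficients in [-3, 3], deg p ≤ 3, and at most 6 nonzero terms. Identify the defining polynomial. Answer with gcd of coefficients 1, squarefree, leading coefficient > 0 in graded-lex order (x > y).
3*x^2 - 2*x*y - 3*y^2 + x + 2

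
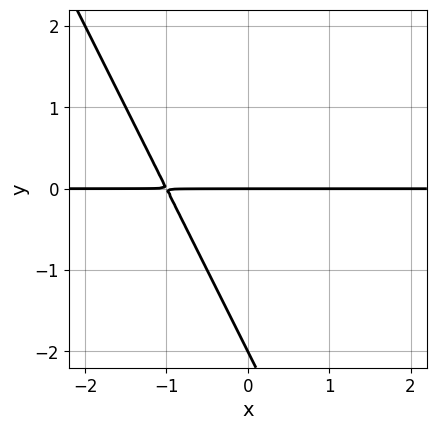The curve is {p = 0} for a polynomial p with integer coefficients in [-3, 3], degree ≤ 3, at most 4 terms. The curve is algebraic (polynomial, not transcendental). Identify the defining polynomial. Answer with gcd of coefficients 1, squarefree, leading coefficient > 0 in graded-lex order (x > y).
2*x*y + y^2 + 2*y

1. Degree: the shape is more complex than any degree-1 curve, so deg p = 2.
2. Checking where it meets the axes: every point of the x-axis in the box is on the curve; among the integer gridlines, it crosses the y-axis at y ∈ {-2, 0}.
3. Solving for integer coefficients yields p as stated.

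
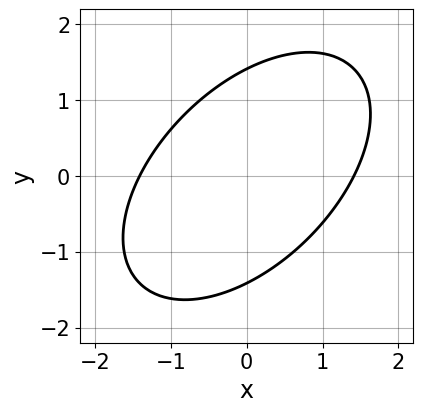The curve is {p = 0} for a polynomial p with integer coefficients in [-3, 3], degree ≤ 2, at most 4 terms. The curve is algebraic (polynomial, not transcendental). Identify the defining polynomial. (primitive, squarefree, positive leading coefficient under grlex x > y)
deg p = 2.
Solving for integer coefficients yields p as stated.

x^2 - x*y + y^2 - 2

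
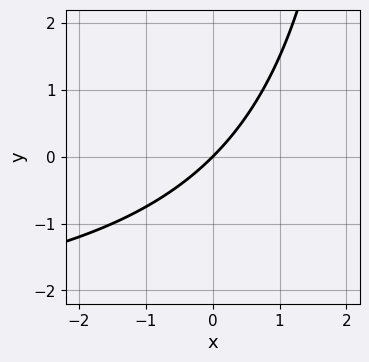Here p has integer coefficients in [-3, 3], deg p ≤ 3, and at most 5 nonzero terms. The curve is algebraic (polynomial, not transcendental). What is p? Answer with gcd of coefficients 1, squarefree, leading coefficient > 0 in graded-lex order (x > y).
(a) The degree is 2 — the shape is more complex than any degree-1 curve.
(b) Reading off the gridlines: one y-axis crossing is at y = 0; it meets the x-axis at x = 0 (among the integer gridlines).
(c) The integer polynomial consistent with all of this is the stated p.

x*y + 3*x - 3*y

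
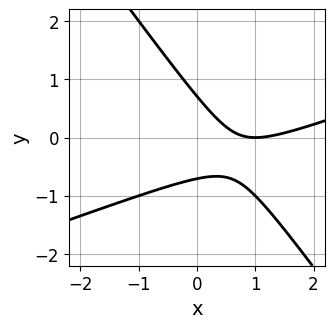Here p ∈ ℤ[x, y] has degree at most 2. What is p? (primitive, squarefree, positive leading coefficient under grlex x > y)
x^2 - 2*x*y - 2*y^2 - 2*x + 1

(a) The degree is 2 — a generic line meets the curve in up to 2 points.
(b) Reading off the gridlines: one x-axis crossing is at x = 1.
(c) Putting this together gives p.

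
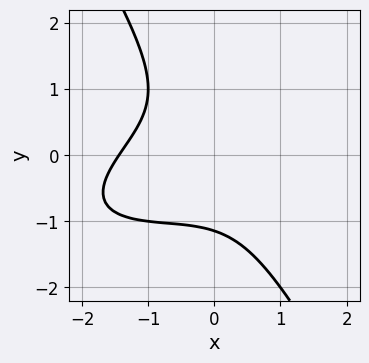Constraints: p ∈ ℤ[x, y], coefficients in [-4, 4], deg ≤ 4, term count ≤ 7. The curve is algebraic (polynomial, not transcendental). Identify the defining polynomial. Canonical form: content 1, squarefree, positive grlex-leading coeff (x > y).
x^3 - 2*x^2*y + 2*x*y^2 + 2*y^3 + 3

(a) Degree: a generic line meets the curve in up to 3 points, so deg p = 3.
(b) The integer polynomial consistent with all of this is the stated p.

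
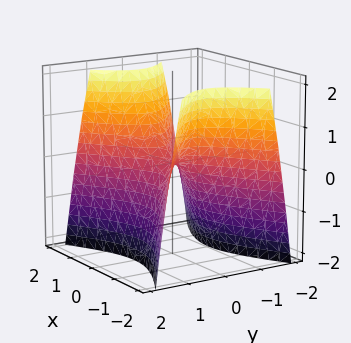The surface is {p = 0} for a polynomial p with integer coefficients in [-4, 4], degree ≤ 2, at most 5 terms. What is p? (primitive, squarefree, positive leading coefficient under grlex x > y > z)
x^2 - 2*y^2 - z

First, deg p = 2. A hyperbolic paraboloid; a quadric.
Then, symmetries: it's symmetric under y → −y, forcing even powers of y; the x ↦ −x reflection is a symmetry, so x appears only in even powers.
Next, observable constraints: it meets the x-axis at x = 0 (among the integer gridlines); one z-axis crossing is at z = 0; one y-axis crossing is at y = 0.
Finally, solving for integer coefficients yields p as stated.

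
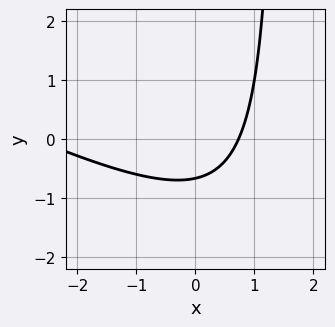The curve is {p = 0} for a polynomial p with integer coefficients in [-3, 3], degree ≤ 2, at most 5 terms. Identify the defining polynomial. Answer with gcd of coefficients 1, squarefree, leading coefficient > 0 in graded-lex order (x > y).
x^2 + 2*x*y + 2*x - 3*y - 2

(a) The degree is 2 — a generic line meets the curve in up to 2 points.
(b) Matching integer coefficients to the picture gives p.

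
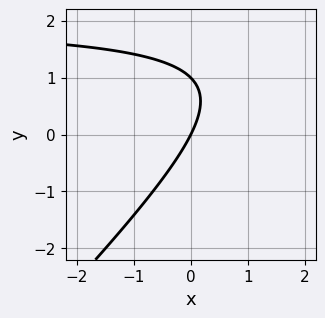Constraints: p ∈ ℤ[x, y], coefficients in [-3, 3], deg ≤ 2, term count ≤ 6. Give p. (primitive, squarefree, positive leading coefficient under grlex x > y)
x*y - y^2 - 2*x + y

First, degree: the shape is more complex than any degree-1 curve, so deg p = 2.
Next, reading off the gridlines: one x-axis crossing is at x = 0; the y-axis gridline crossings are at y ∈ {0, 1}.
Finally, the integer polynomial consistent with all of this is the stated p.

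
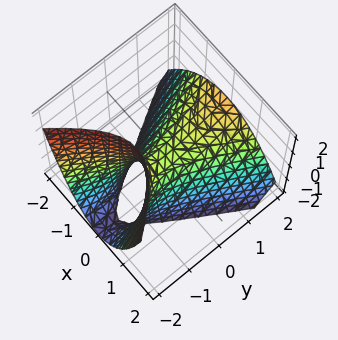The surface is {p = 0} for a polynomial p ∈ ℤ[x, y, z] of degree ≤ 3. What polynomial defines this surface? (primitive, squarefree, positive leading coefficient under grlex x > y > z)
(a) Degree: a generic line meets the surface in up to 2 points, so deg p = 2.
(b) Checking where it meets the axes: it meets the z-axis at z = 0 (among the integer gridlines); it crosses the x-axis at the gridline x = 0.
(c) The integer polynomial consistent with all of this is the stated p.

3*x^2 - y^2 + 2*y*z + 2*z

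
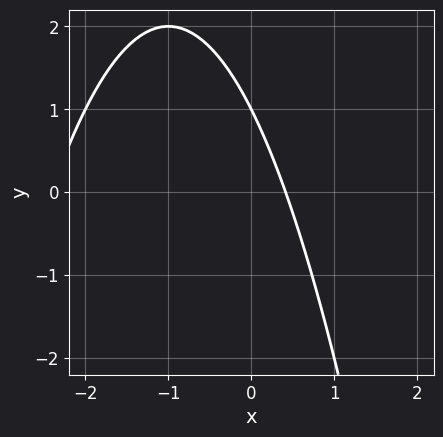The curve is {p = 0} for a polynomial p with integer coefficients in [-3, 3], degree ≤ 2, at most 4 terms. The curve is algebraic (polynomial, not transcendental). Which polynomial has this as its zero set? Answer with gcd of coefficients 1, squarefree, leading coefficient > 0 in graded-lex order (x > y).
First, degree: no degree-1 curve has this shape, so deg p = 2.
Next, checking where it meets the axes: it crosses the y-axis at the gridline y = 1.
Finally, assembling these constraints gives the stated polynomial.

x^2 + 2*x + y - 1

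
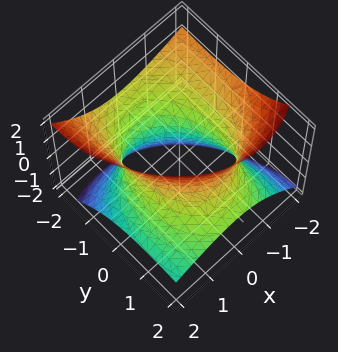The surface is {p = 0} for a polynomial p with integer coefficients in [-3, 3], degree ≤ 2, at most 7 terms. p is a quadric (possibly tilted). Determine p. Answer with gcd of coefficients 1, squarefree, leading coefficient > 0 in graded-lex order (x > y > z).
2*x^2 + 2*x*z + y^2 + 3*y*z - 2*z^2 - 3

1. Degree: the shape is more complex than any degree-1 surface, so deg p = 2.
2. Against the integer gridlines: the surface avoids every integer z-axis point in the box.
3. Solving for integer coefficients yields p as stated.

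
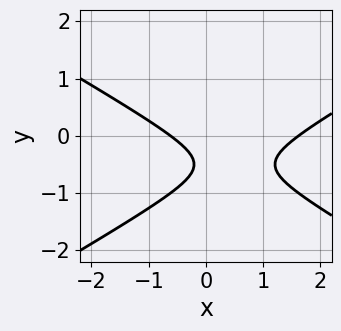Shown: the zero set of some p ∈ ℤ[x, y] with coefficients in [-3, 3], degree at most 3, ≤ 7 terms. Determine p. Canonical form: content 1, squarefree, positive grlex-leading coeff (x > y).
x^2 - 3*y^2 - x - 3*y - 1

(a) The degree is 2 — no degree-1 curve has this shape.
(b) From the visible intercepts: it misses every integer gridline on the y-axis.
(c) Assembling these constraints gives the stated polynomial.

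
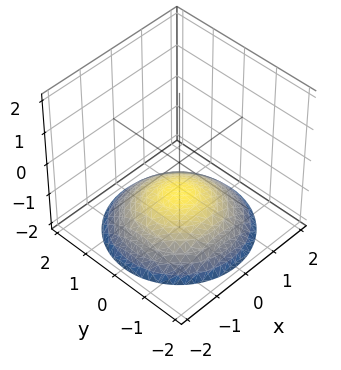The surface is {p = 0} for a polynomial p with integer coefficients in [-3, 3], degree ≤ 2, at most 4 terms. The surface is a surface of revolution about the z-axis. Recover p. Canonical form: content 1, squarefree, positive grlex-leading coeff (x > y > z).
The degree is 2 — the shape is more complex than any degree-1 surface.
Symmetries: rotational symmetry about the z-axis ⇒ p depends on x, y only through x² + y².
From the visible intercepts: it misses every integer gridline on the y-axis; a circular section at z = -2 has radius between 1 and 2.
Fitting integer coefficients to these (and the overall shape) gives p.

x^2 + y^2 + 3*z + 3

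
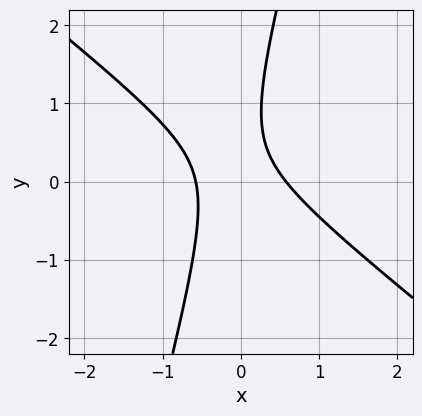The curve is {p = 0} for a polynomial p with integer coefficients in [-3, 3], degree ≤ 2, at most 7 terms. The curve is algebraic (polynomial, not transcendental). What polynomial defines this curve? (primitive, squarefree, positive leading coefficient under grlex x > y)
First, degree: a generic line meets the curve in up to 2 points, so deg p = 2.
Next, observable constraints: the curve avoids every integer y-axis point in the box.
Finally, these observations pin down the coefficients.

3*x^2 + 3*x*y - y^2 + y - 1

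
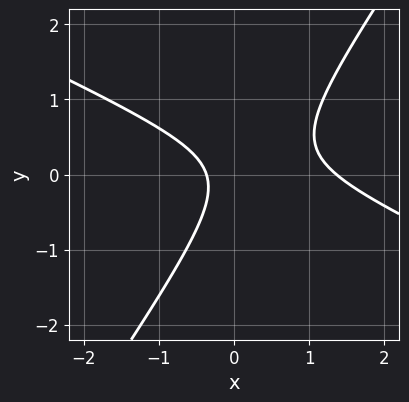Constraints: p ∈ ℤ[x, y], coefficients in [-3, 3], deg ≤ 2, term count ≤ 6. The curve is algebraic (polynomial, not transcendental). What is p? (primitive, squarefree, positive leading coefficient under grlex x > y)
2*x^2 + 3*x*y - 3*y^2 - 2*x - 1

(a) Degree: the shape is more complex than any degree-1 curve, so deg p = 2.
(b) Observable constraints: no y-intercept at any integer in the box.
(c) Solving for integer coefficients yields p as stated.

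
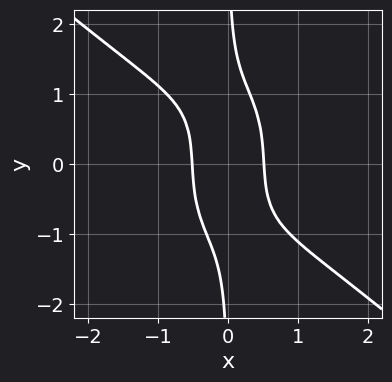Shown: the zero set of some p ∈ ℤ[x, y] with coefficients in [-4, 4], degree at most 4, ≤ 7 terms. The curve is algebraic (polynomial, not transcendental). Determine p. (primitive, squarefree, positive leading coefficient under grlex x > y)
3*x^4 + 2*x^3*y + 2*x*y^3 + 3*x^2 - 1

1. The degree is 4 — a generic line meets the curve in up to 4 points.
2. Observable constraints: it misses every integer gridline on the y-axis.
3. Fitting integer coefficients to these (and the overall shape) gives p.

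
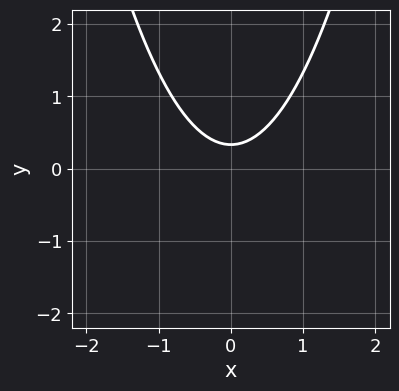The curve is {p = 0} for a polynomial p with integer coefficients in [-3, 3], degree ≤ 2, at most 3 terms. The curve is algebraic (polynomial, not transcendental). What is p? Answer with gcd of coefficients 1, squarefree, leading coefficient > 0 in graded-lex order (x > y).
Degree: a generic line meets the curve in up to 2 points, so deg p = 2.
Symmetries: the x ↦ −x reflection is a symmetry, so x appears only in even powers.
Reading off the gridlines: it misses every integer gridline on the x-axis.
These observations pin down the coefficients.

3*x^2 - 3*y + 1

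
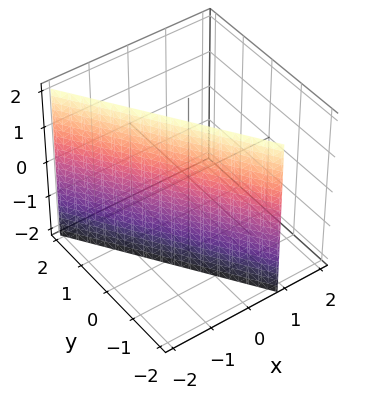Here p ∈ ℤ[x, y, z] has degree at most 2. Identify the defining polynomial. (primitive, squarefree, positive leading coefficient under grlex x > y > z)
First, the degree is 1 — every cross-section is a straight line — this is a plane.
Then, reading off the gridlines: it meets the y-axis at y = -1 (among the integer gridlines); the surface avoids every integer z-axis point in the box.
Finally, matching integer coefficients to the picture gives p.

3*x + 2*y + 2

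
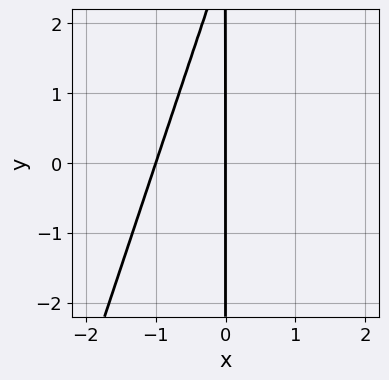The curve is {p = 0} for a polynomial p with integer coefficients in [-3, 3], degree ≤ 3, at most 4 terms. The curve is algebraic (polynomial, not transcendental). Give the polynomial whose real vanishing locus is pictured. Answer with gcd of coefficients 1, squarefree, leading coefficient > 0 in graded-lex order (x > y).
3*x^2 - x*y + 3*x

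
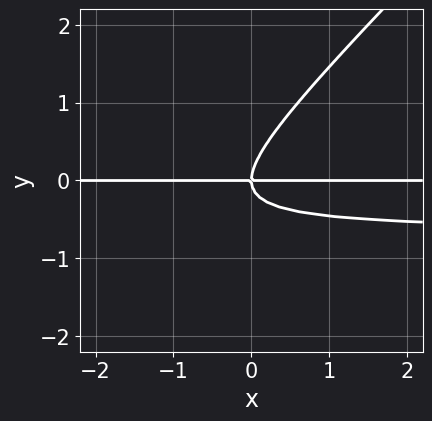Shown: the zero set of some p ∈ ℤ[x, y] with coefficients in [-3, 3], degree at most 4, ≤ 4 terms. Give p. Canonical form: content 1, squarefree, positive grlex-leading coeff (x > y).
3*x*y^2 - 3*y^3 + 2*x*y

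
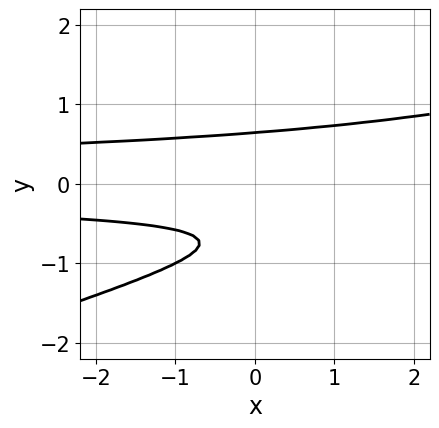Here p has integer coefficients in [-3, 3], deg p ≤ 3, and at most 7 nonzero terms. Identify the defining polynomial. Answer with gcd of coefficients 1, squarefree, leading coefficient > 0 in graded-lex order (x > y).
x*y^2 - 3*y^3 - 2*y^2 + y + 1

First, degree: a generic line meets the curve in up to 3 points, so deg p = 3.
Next, from the axis intercepts and sections: no x-intercept at any integer in the box.
Finally, assembling these constraints gives the stated polynomial.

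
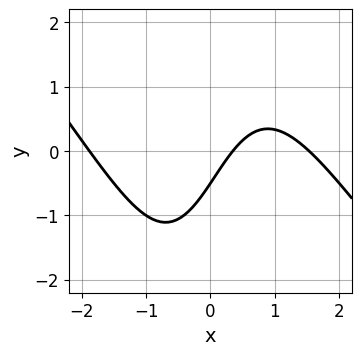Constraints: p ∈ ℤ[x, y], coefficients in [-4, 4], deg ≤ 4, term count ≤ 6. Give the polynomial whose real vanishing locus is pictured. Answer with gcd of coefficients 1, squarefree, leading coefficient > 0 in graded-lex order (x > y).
(a) Degree: no degree-2 curve has this shape, so deg p = 3.
(b) Solving for integer coefficients yields p as stated.

x^3 + x^2*y - 3*x + 2*y + 1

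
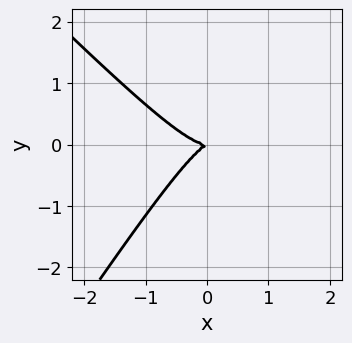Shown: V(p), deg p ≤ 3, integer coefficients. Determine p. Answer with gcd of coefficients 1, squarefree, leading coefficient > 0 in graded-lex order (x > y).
3*x^3 + x^2*y - 2*x*y^2 - x*y + 2*y^2

First, degree: no degree-2 curve has this shape, so deg p = 3.
Next, from the visible intercepts: one y-axis crossing is at y = 0; it crosses the x-axis at the gridline x = 0.
Finally, putting this together gives p.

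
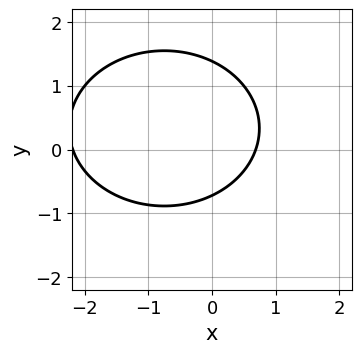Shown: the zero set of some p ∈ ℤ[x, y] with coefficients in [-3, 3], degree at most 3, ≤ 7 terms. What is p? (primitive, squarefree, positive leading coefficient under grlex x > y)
2*x^2 + 3*y^2 + 3*x - 2*y - 3

1. deg p = 2. No degree-1 curve has this shape.
2. Putting this together gives p.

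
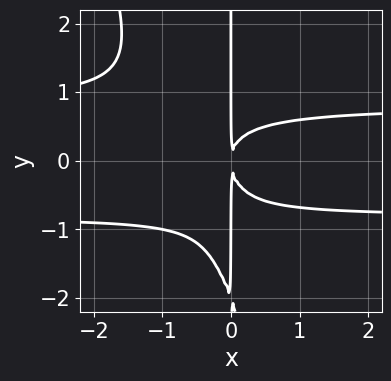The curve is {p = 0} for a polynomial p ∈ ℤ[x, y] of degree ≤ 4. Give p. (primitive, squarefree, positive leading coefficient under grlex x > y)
1. The degree is 4 — no degree-3 curve has this shape.
2. Reading off the gridlines: every point of the y-axis in the box is on the curve.
3. These observations pin down the coefficients.

3*x^2*y^2 + x*y^3 + 2*x*y^2 - 2*x^2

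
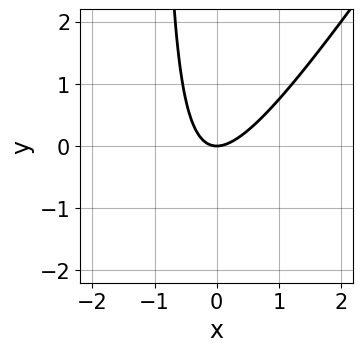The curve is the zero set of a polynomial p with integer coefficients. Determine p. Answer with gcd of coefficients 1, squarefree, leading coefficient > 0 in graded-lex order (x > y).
3*x^2 - 2*x*y - 2*y

First, deg p = 2.
Next, from the visible intercepts: it meets the y-axis at y = 0 (among the integer gridlines); one x-axis crossing is at x = 0.
Finally, solving for integer coefficients yields p as stated.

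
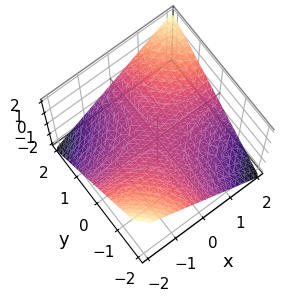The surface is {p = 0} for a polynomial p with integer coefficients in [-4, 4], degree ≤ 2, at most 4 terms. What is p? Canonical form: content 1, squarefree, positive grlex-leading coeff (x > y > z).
deg p = 2. No degree-1 surface has this shape.
Reading off the gridlines: it meets the z-axis at z = 0 (among the integer gridlines); the visible y-axis segment lies entirely on the surface.
Putting this together gives p. Check: (-1, 0, 0) on the x-axis lies on the surface, and p(-1, 0, 0) = 0. ✓

x*y - 2*z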